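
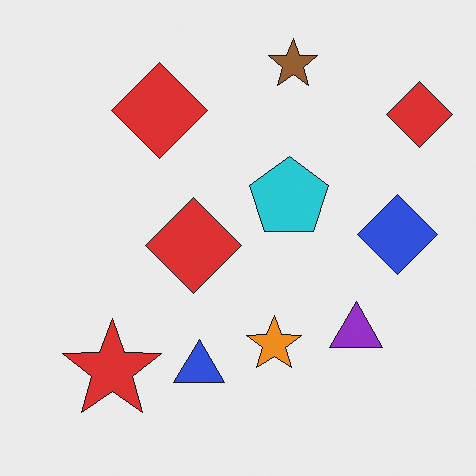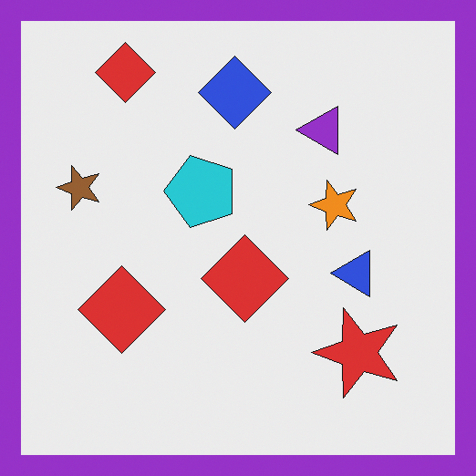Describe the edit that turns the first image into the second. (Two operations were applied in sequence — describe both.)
Rotated 90° counter-clockwise, then framed with a purple border.

The brown star sits in the top of the first image and the left of the second — consistent with a whole-image 90° counter-clockwise rotation. A solid purple frame runs around the edge of the second image, with the content slightly shrunk inside it.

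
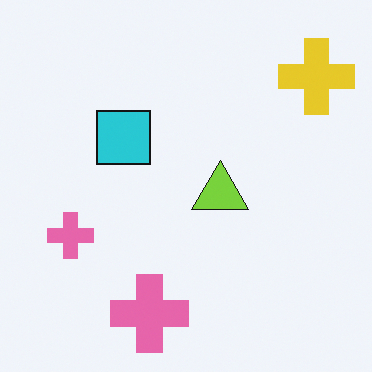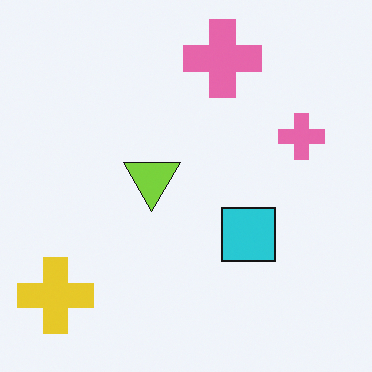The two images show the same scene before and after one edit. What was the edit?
Rotated 180°.

The yellow cross sits in the top-right of the first image and the bottom-left of the second — consistent with a whole-image 180° rotation.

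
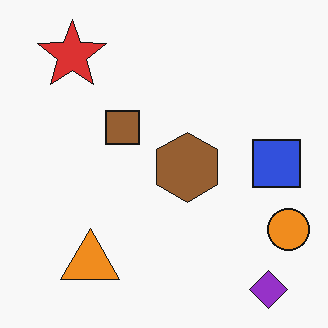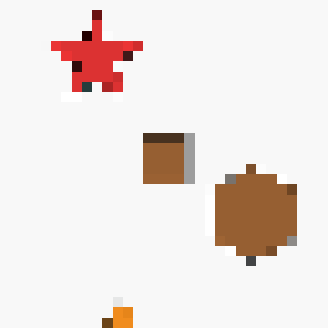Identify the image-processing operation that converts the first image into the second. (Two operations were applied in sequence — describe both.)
The transformation is: cropped slightly and scaled back up, then heavily pixelated into large blocks.

The visible shapes are larger and the field of view is narrower; shapes near the original edges may be partly or wholly outside the frame — a crop-and-rescale. Shapes are reduced to large square blocks; fine edges and outlines are lost — a downscale-then-upscale (mosaic) effect.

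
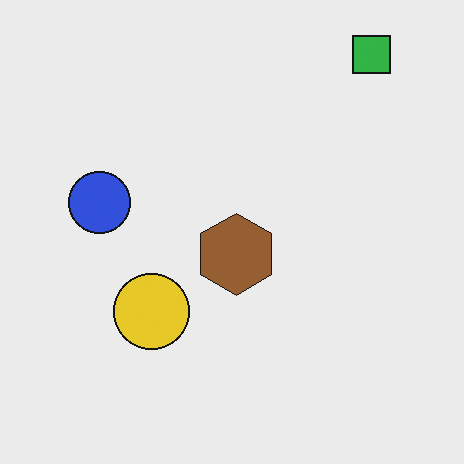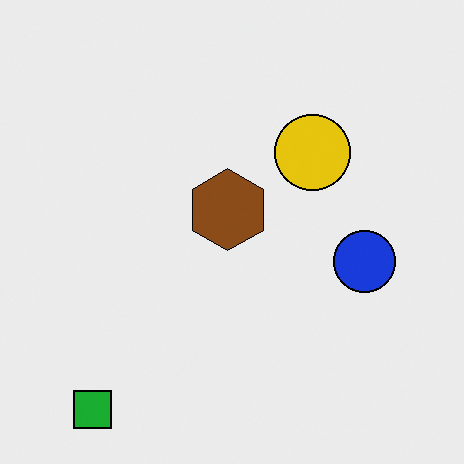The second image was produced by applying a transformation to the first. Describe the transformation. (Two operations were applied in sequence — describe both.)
It was given slightly increased contrast, then rotated 180°.

Tones are pushed away from mid-grey across the whole image — a global contrast change. The green square sits in the top-right of the first image and the bottom-left of the second — consistent with a whole-image 180° rotation.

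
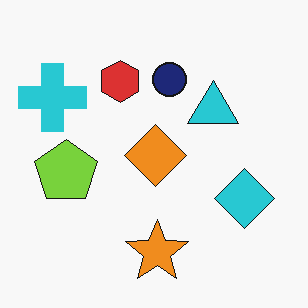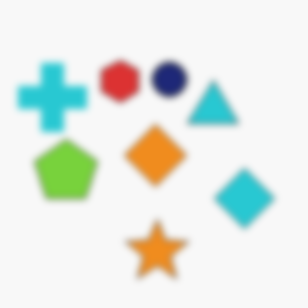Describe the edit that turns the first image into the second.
The second image is the first moderately blurred.

Shape edges and outlines are uniformly softened across the whole image.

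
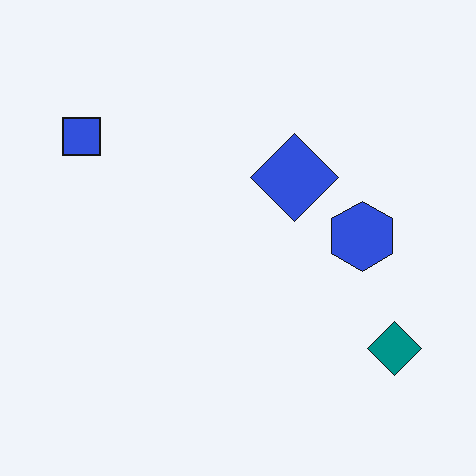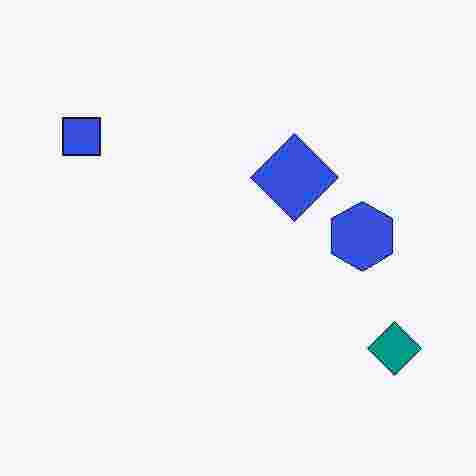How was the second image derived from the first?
The image was degraded with heavy JPEG compression.

Blocky 8×8 compression artifacts appear around shape edges and the flat background shows ringing — characteristic JPEG degradation.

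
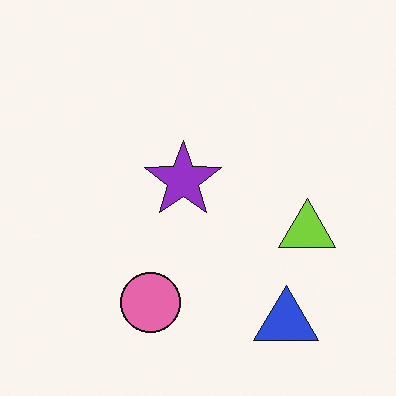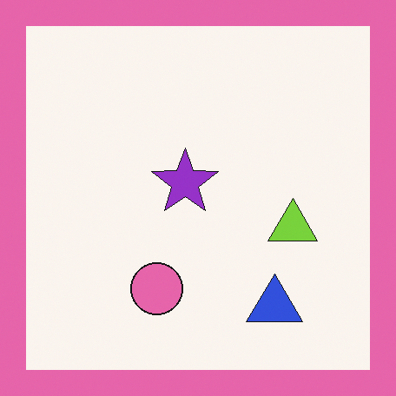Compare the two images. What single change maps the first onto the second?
The image was framed with a pink border.

A solid pink frame runs around the edge of the second image, with the content slightly shrunk inside it.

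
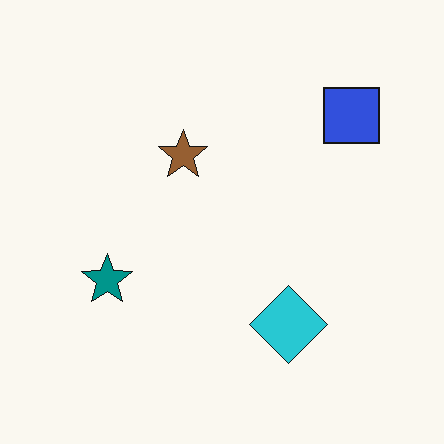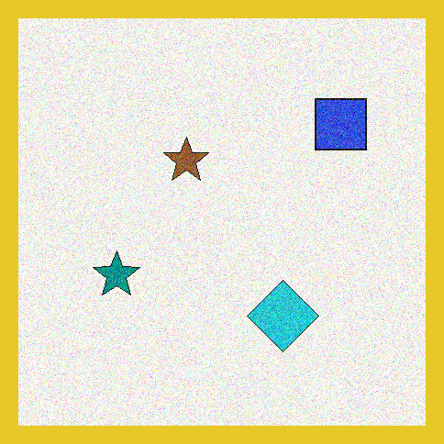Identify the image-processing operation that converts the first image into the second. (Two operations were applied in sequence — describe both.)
This is the original image degraded with a thick layer of grain, then framed with a yellow border.

Random speckle covers the whole image, including the flat background. A solid yellow frame runs around the edge of the second image, with the content slightly shrunk inside it.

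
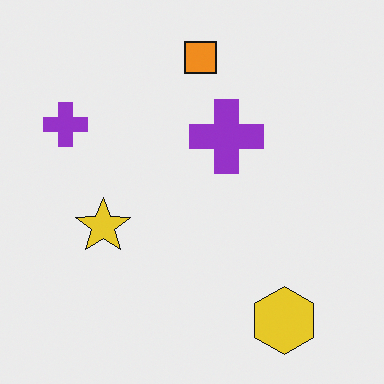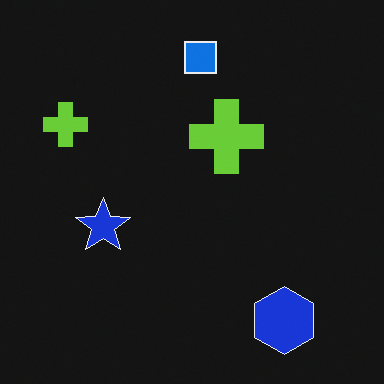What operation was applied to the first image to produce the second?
Color-inverted (negative).

The light background has become dark and every shape's color is its complement — a photographic negative.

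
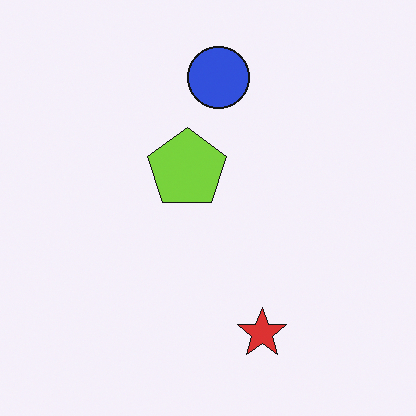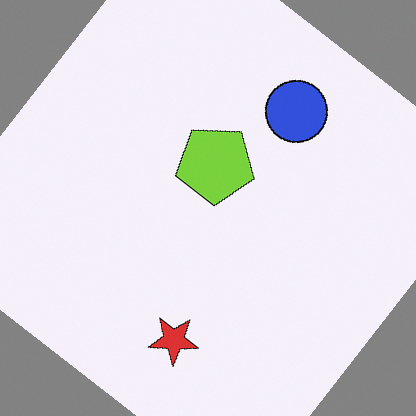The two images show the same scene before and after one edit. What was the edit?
The second image is the first rotated clockwise by a large amount — several tens of degrees.

Every shape is tilted by the same angle and the image corners show triangular fill wedges — a whole-image rotation by a non-right angle.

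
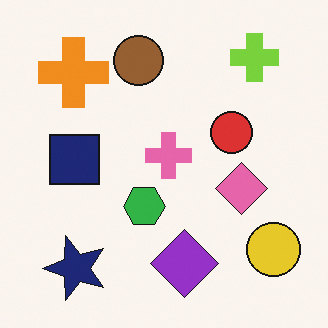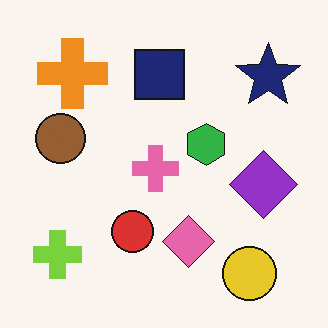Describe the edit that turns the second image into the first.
The image was transposed (reflected across the top-left ↔ bottom-right diagonal).

Shapes have swapped their row and column positions — what was in the top-right is now in the bottom-left — a diagonal reflection.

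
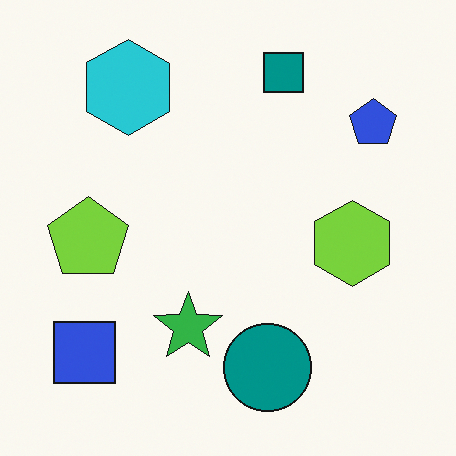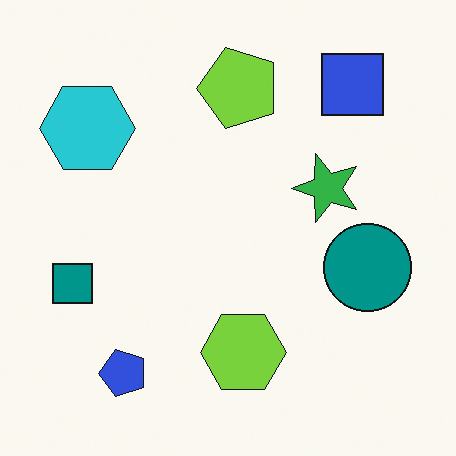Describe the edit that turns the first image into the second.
This is the original image transposed (reflected across the top-left ↔ bottom-right diagonal).

Shapes have swapped their row and column positions — what was in the top-right is now in the bottom-left — a diagonal reflection.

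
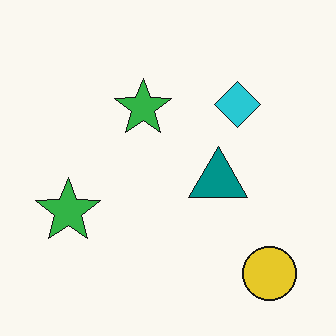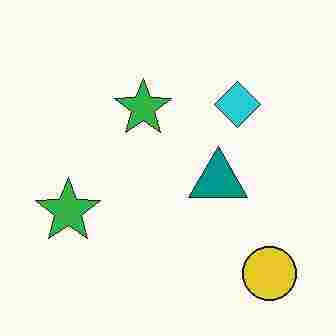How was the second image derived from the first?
The image was heavily JPEG-compressed with obvious blocking artifacts.

Blocky 8×8 compression artifacts appear around shape edges and the flat background shows ringing — characteristic JPEG degradation.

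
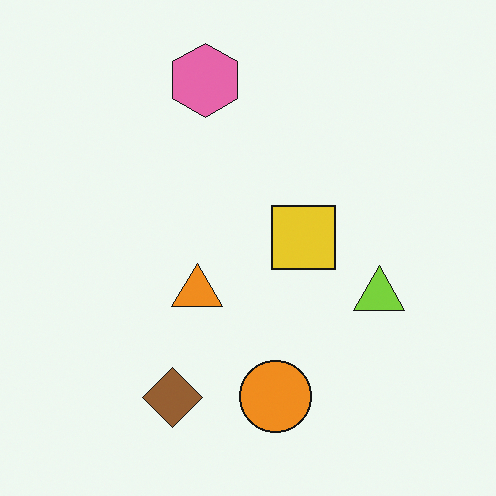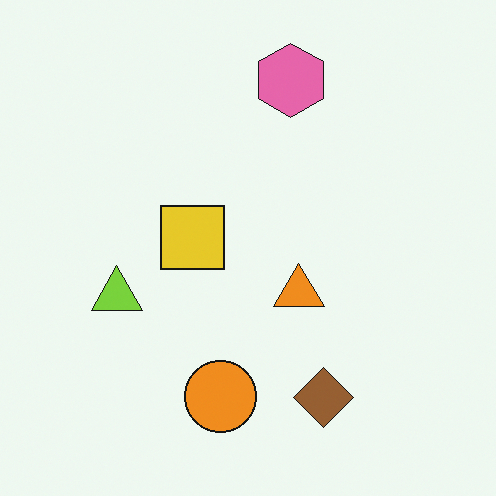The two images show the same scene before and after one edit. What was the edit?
It was flipped horizontally (left ↔ right).

The lime triangle is in the right of the first image and the left of the second — shapes on opposite sides of the vertical midline have swapped in a mirror flip.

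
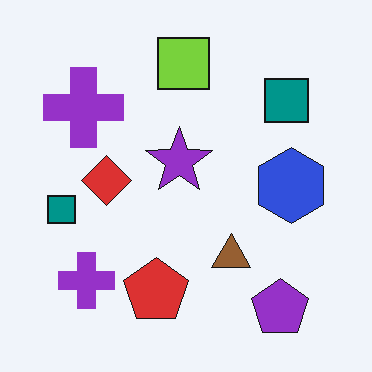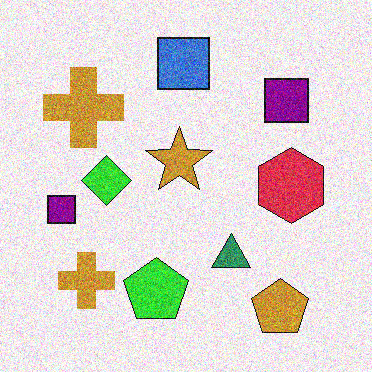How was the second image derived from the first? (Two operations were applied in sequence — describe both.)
The image was degraded with strong gaussian noise, then hue-shifted by a moderate amount.

Random speckle covers the whole image, including the flat background. Every shape's color has rotated by the same amount around the hue wheel — a uniform hue shift.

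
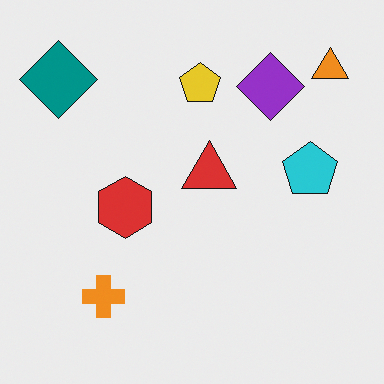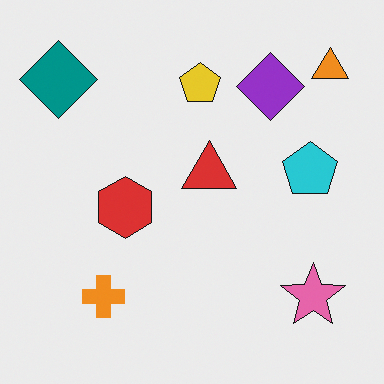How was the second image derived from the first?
The transformation is: overlaid with an additional pink star.

A pink star appears in the second image that is absent from the first.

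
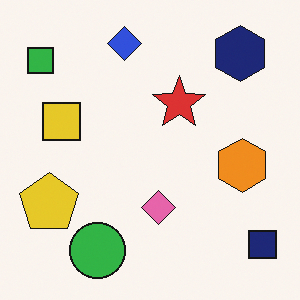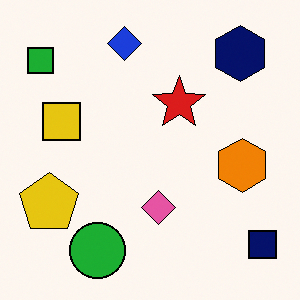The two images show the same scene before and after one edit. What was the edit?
It was given slightly increased contrast.

Tones are pushed away from mid-grey across the whole image — a global contrast change.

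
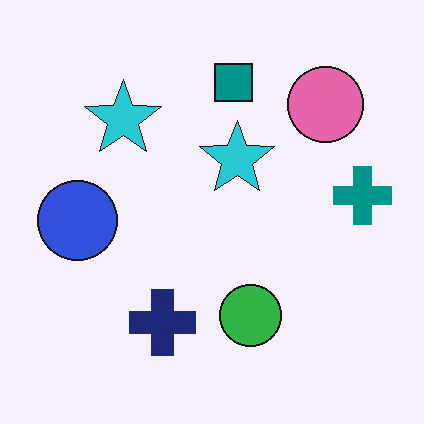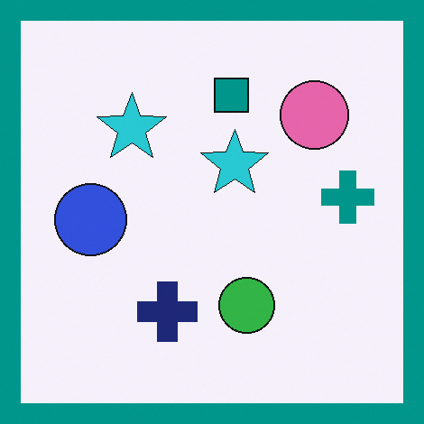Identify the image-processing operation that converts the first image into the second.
The second image is the first framed with a teal border.

A solid teal frame runs around the edge of the second image, with the content slightly shrunk inside it.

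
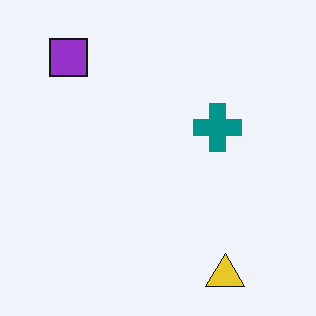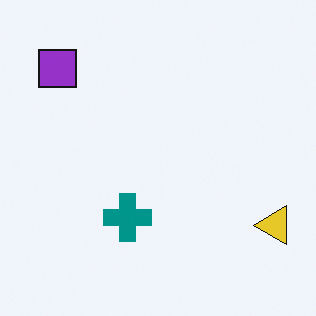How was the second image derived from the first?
It was transposed (reflected across the top-left ↔ bottom-right diagonal).

Shapes have swapped their row and column positions — what was in the top-right is now in the bottom-left — a diagonal reflection.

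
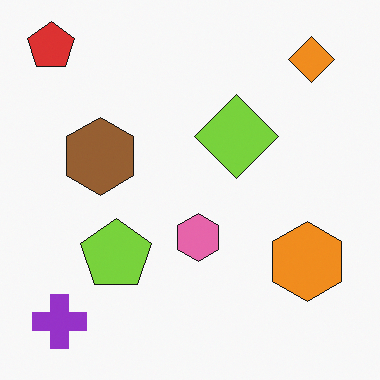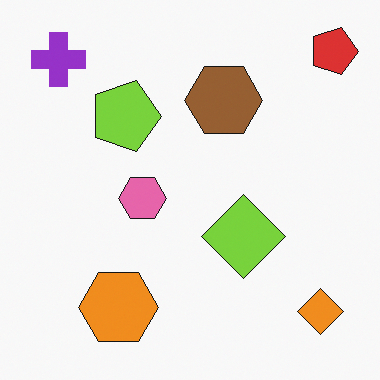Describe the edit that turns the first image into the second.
This is the original image rotated 90° clockwise.

The red pentagon sits in the top-left of the first image and the top-right of the second — consistent with a whole-image 90° clockwise rotation.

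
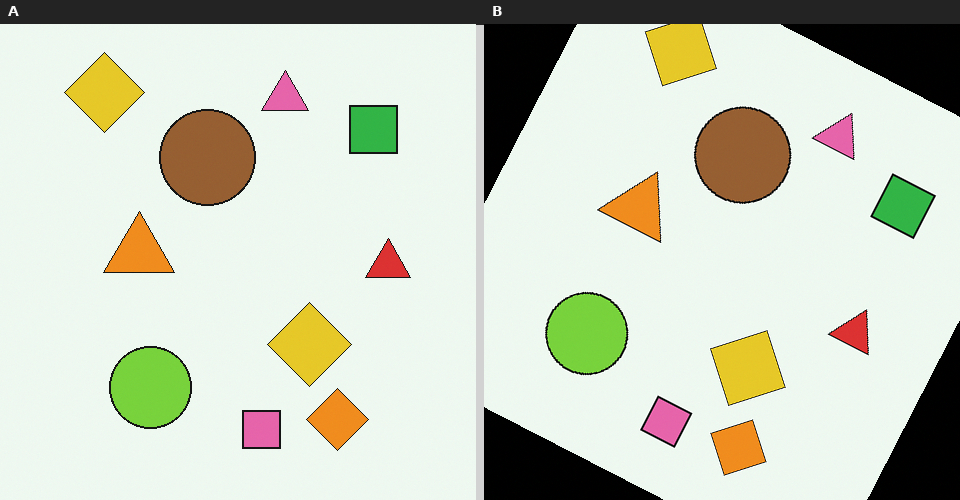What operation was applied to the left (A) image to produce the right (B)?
The right (B) image is the left (A) rotated clockwise by a moderate amount.

Every shape is tilted by the same angle and the image corners show triangular fill wedges — a whole-image rotation by a non-right angle.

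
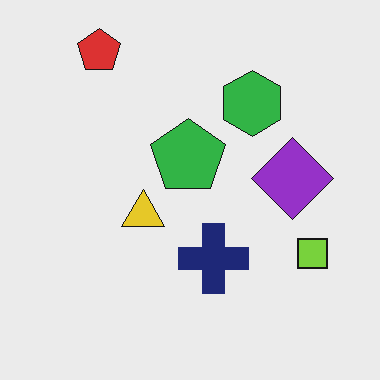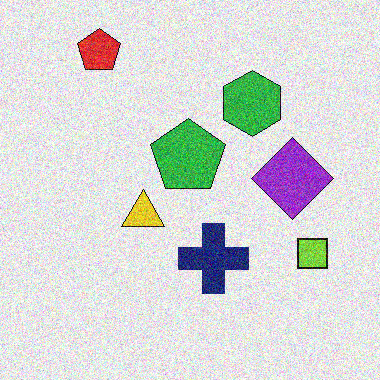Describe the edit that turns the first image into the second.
Degraded with heavy additive noise.

Random speckle covers the whole image, including the flat background.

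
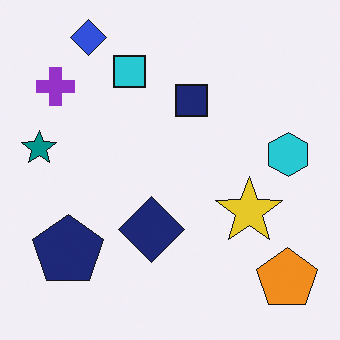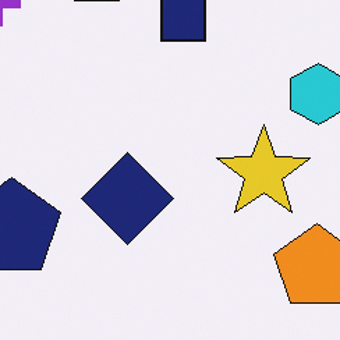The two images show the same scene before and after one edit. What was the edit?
The transformation is: cropped to a modestly smaller region and rescaled.

The visible shapes are larger and the field of view is narrower; shapes near the original edges may be partly or wholly outside the frame — a crop-and-rescale.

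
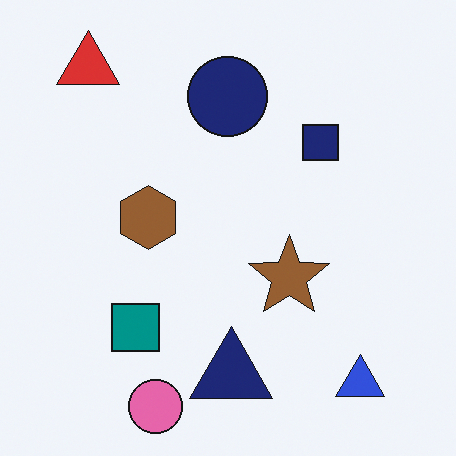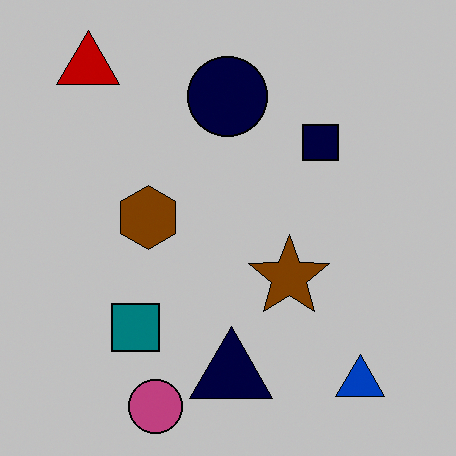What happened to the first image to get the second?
Aggressively posterized.

Each flat color has snapped to a coarser quantized level — most visibly, the near-white background has dropped to a flat grey.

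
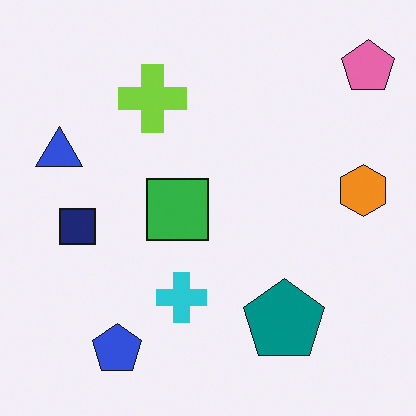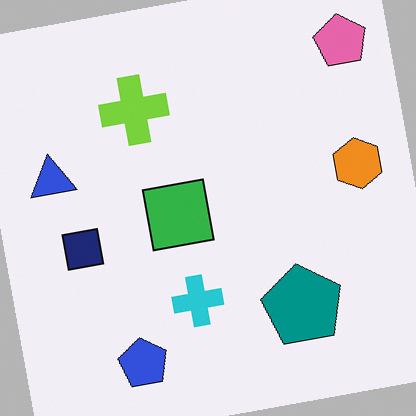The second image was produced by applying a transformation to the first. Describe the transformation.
Rotated counter-clockwise by a slight angle.

Every shape is tilted by the same angle and the image corners show triangular fill wedges — a whole-image rotation by a non-right angle.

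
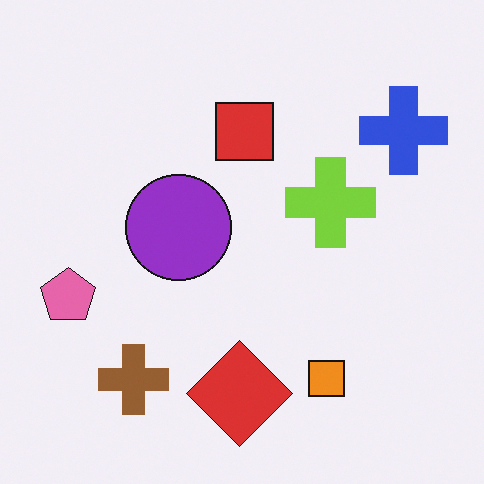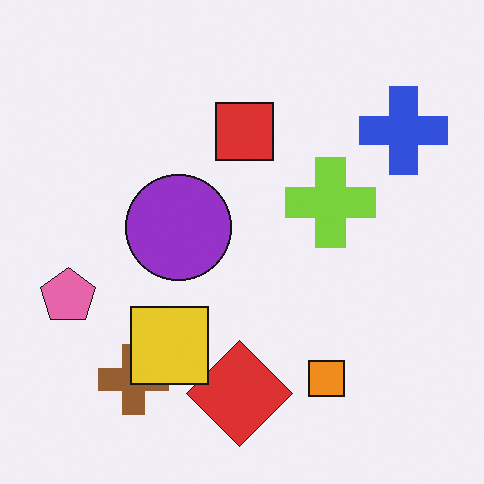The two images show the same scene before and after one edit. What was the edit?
The second image is the first overlaid with an additional yellow square.

A yellow square appears in the second image that is absent from the first.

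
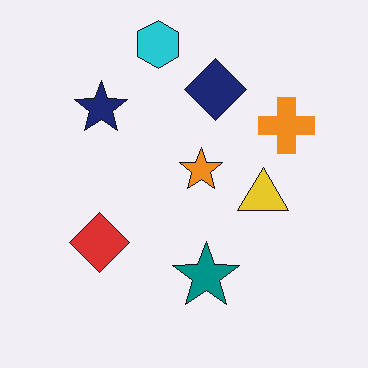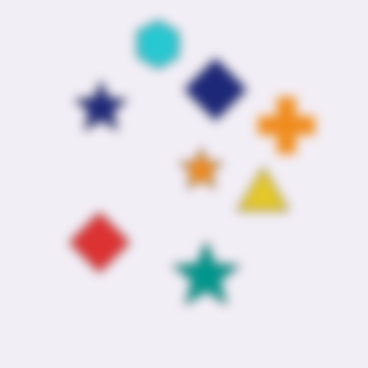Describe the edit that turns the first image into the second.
The second image is the first heavily blurred.

Shape edges and outlines are uniformly softened across the whole image.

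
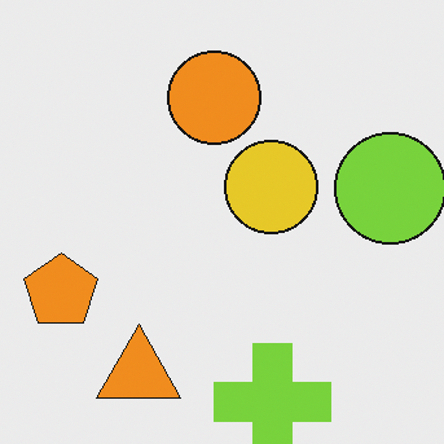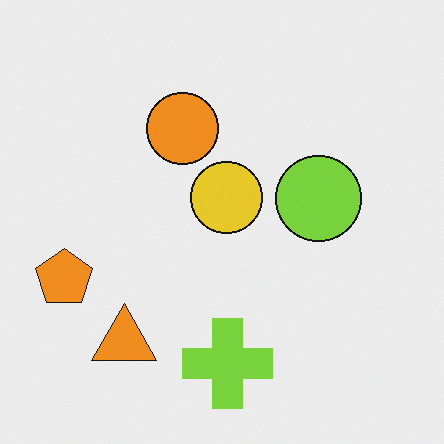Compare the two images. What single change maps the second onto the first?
The transformation is: cropped to a modestly smaller region and rescaled.

The visible shapes are larger and the field of view is narrower; shapes near the original edges may be partly or wholly outside the frame — a crop-and-rescale.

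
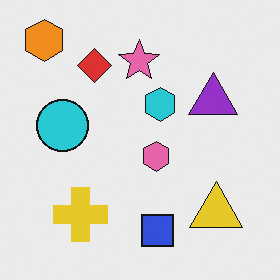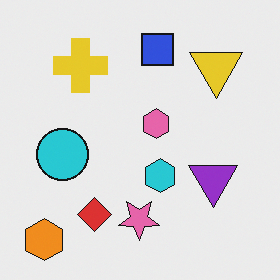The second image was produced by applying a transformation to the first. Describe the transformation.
The transformation is: flipped vertically (top ↔ bottom).

The orange hexagon is in the top-left of the first image and the bottom-left of the second — shapes on opposite sides of the horizontal midline have swapped in a mirror flip.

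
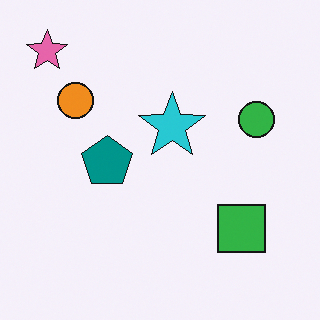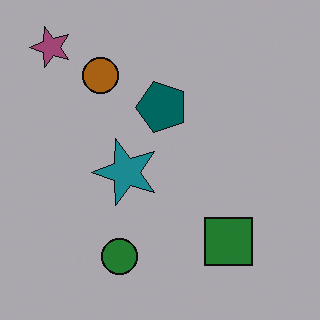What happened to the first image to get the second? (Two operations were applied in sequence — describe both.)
The second image is the first noticeably darkened, then transposed (reflected across the top-left ↔ bottom-right diagonal).

Every pixel — background and shapes alike — is uniformly darkened. Shapes have swapped their row and column positions — what was in the top-right is now in the bottom-left — a diagonal reflection.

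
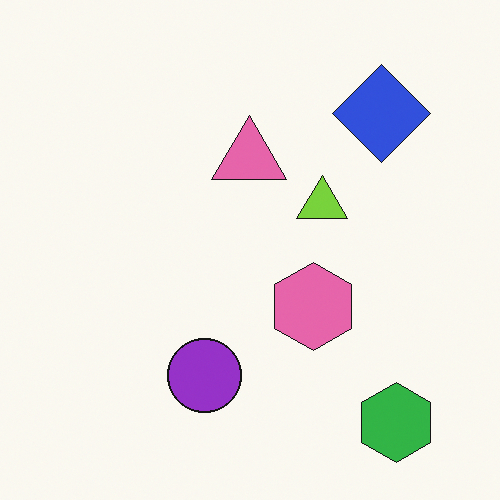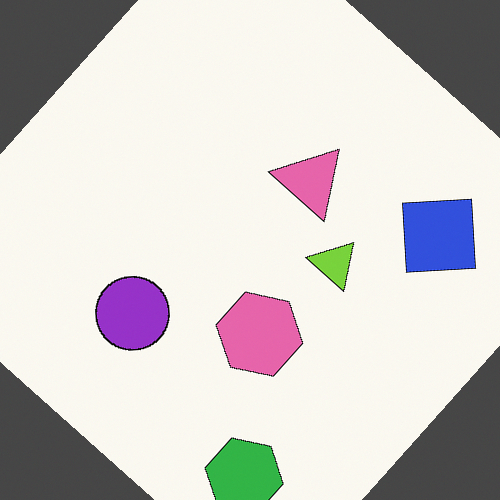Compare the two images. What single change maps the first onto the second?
The image was rotated clockwise by a large amount — several tens of degrees.

Every shape is tilted by the same angle and the image corners show triangular fill wedges — a whole-image rotation by a non-right angle.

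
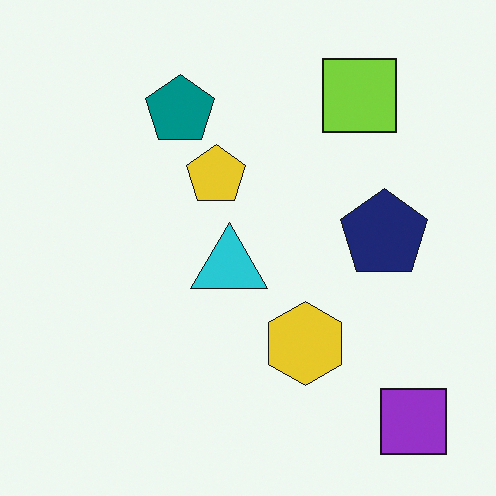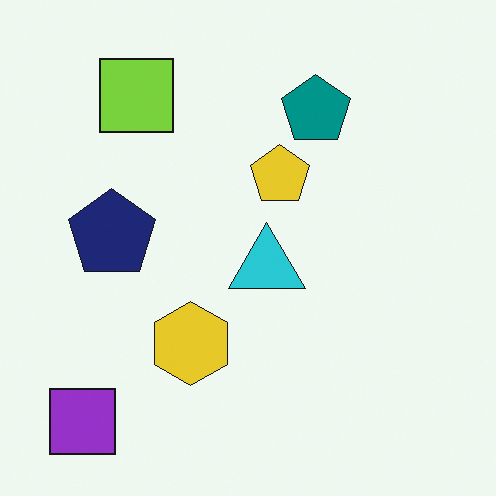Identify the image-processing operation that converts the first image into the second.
The transformation is: flipped horizontally (left ↔ right).

The purple square is in the bottom-right of the first image and the bottom-left of the second — shapes on opposite sides of the vertical midline have swapped in a mirror flip.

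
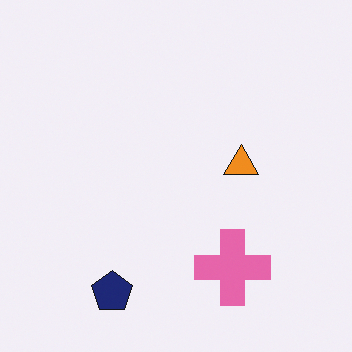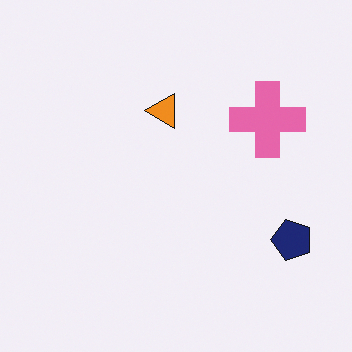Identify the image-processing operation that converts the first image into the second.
Rotated 90° counter-clockwise.

The navy pentagon sits in the bottom-left of the first image and the bottom-right of the second — consistent with a whole-image 90° counter-clockwise rotation.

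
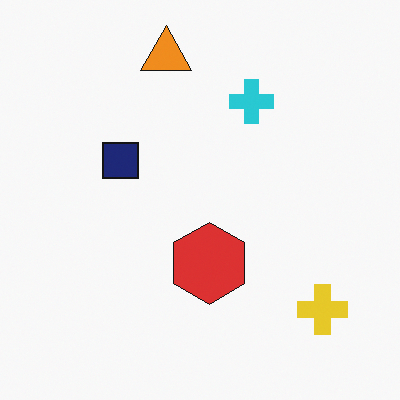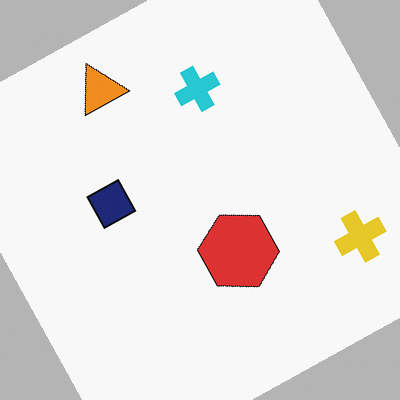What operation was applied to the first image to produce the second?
The image was rotated counter-clockwise by a clearly visible amount.

Every shape is tilted by the same angle and the image corners show triangular fill wedges — a whole-image rotation by a non-right angle.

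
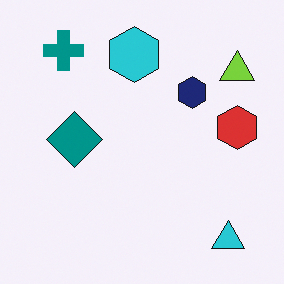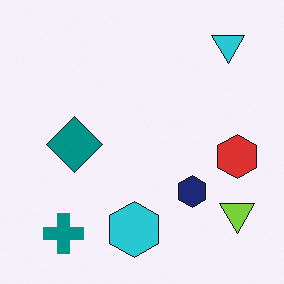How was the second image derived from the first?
The second image is the first flipped vertically (top ↔ bottom).

The cyan triangle is in the bottom-right of the first image and the top-right of the second — shapes on opposite sides of the horizontal midline have swapped in a mirror flip.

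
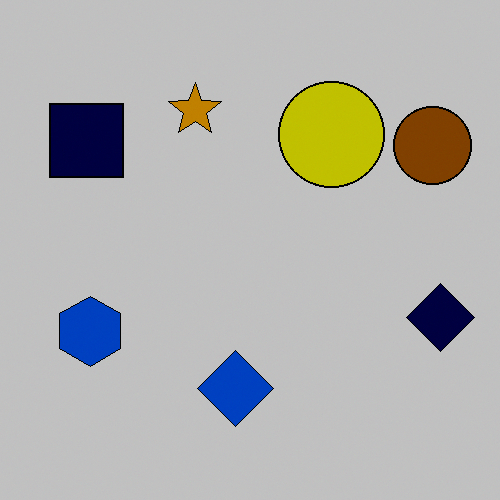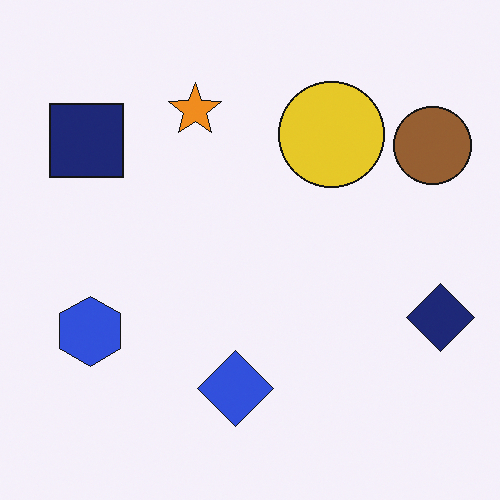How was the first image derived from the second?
This is the original image heavily posterized to just a handful of flat colors.

Each flat color has snapped to a coarser quantized level — most visibly, the near-white background has dropped to a flat grey.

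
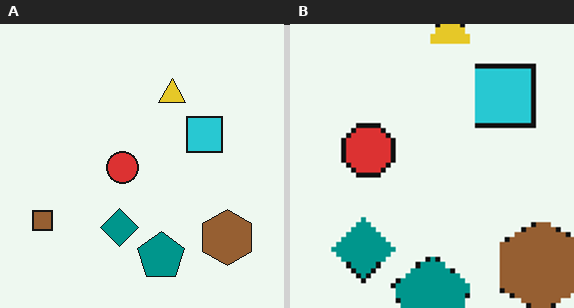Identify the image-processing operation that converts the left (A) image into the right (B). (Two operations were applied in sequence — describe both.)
Mildly pixelated, then cropped tightly and scaled back up.

Shapes are reduced to large square blocks; fine edges and outlines are lost — a downscale-then-upscale (mosaic) effect. The visible shapes are larger and the field of view is narrower; shapes near the original edges may be partly or wholly outside the frame — a crop-and-rescale.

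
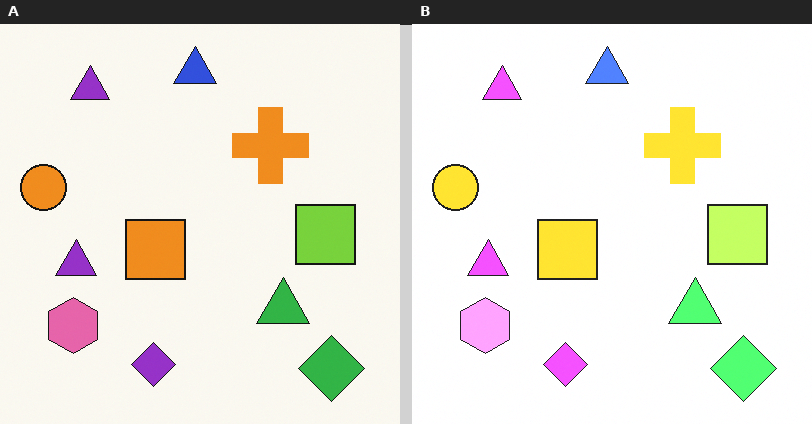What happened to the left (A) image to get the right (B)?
The image was noticeably brightened.

Every pixel — background and shapes alike — is uniformly brightened.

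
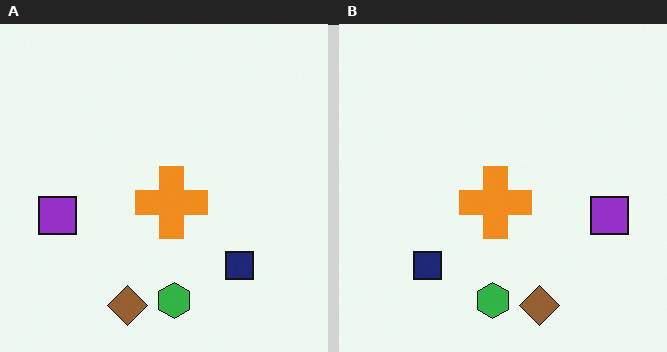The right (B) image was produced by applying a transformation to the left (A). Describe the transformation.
This is the original image flipped horizontally (left ↔ right).

The purple square is in the left of the left (A) image and the right of the right (B) — shapes on opposite sides of the vertical midline have swapped in a mirror flip.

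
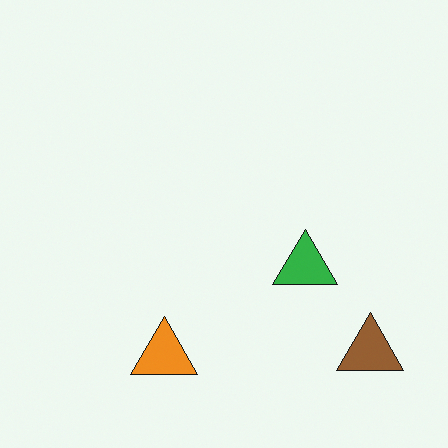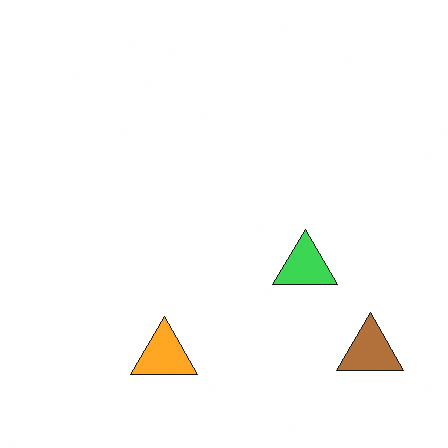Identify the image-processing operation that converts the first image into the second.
Slightly brightened.

Every pixel — background and shapes alike — is uniformly brightened.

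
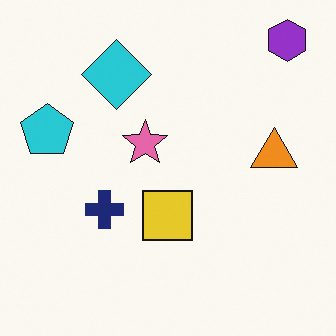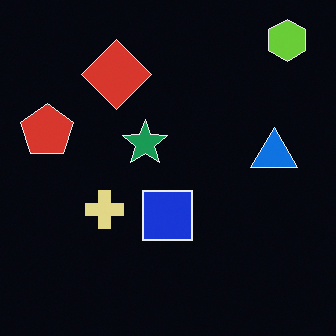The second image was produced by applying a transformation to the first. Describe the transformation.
The second image is the first color-inverted (negative).

The light background has become dark and every shape's color is its complement — a photographic negative.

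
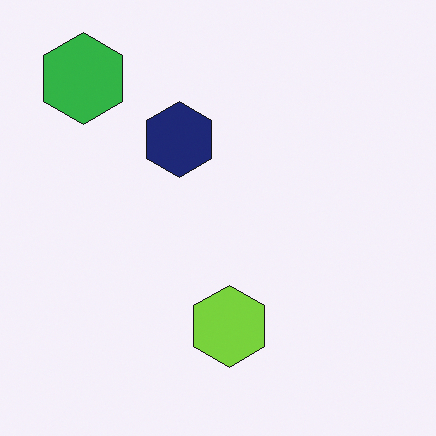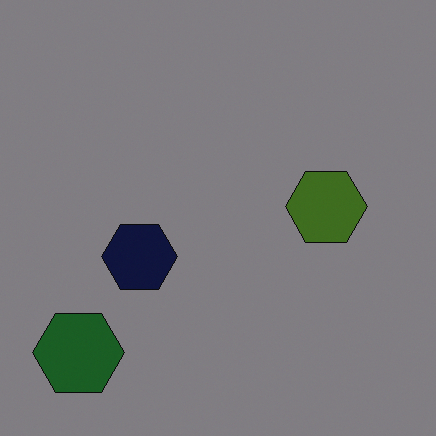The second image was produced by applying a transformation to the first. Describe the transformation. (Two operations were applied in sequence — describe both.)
The transformation is: rotated 90° counter-clockwise, then darkened a lot.

The green hexagon sits in the top-left of the first image and the bottom-left of the second — consistent with a whole-image 90° counter-clockwise rotation. Every pixel — background and shapes alike — is uniformly darkened.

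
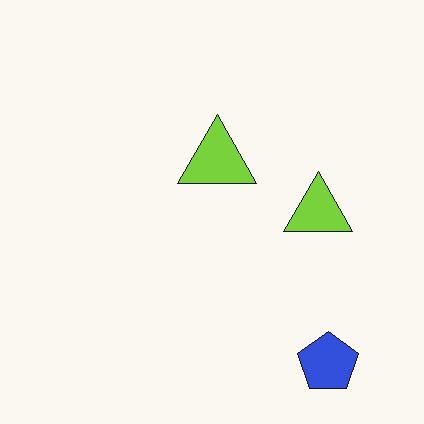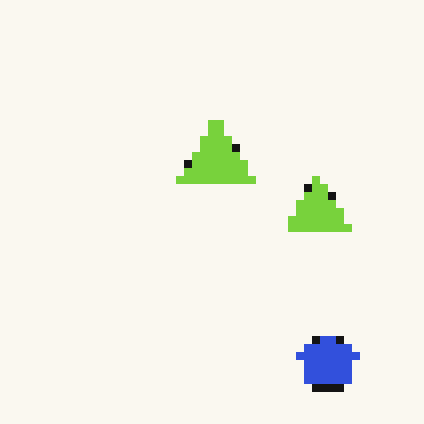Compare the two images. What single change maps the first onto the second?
The second image is the first pixelated into visible square blocks.

Shapes are reduced to large square blocks; fine edges and outlines are lost — a downscale-then-upscale (mosaic) effect.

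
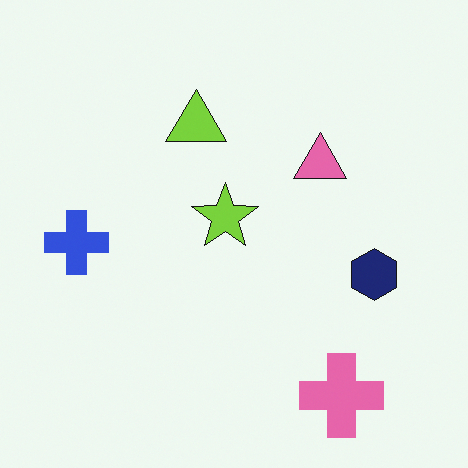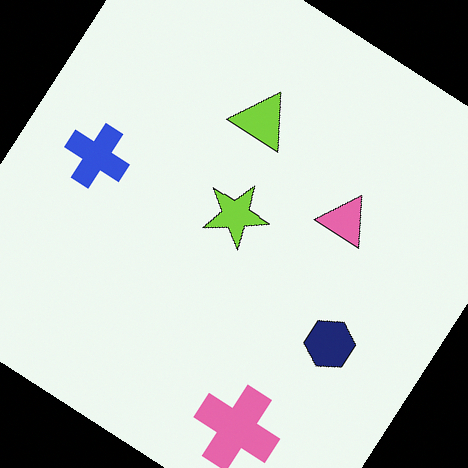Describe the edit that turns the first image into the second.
This is the original image rotated clockwise by a large amount — several tens of degrees.

Every shape is tilted by the same angle and the image corners show triangular fill wedges — a whole-image rotation by a non-right angle.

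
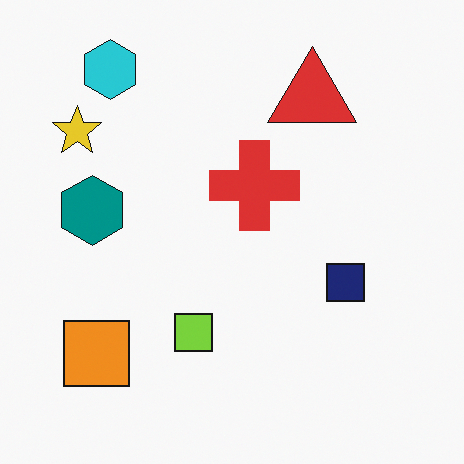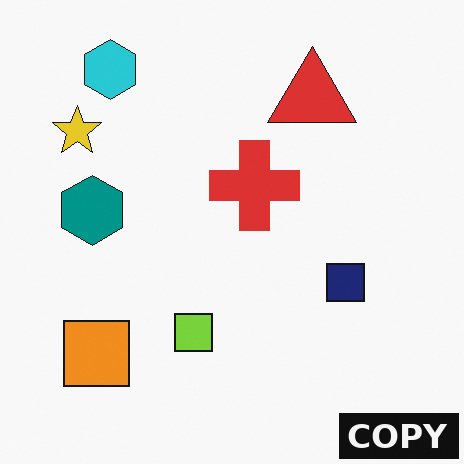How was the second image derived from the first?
The second image is the first watermarked with the text "COPY" in the lower-right corner.

A dark label reading "COPY" appears in the lower-right corner.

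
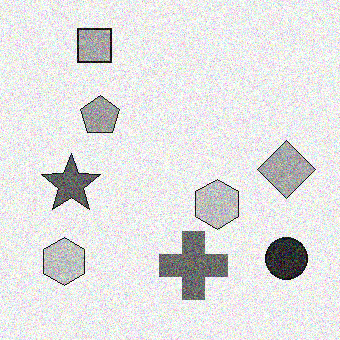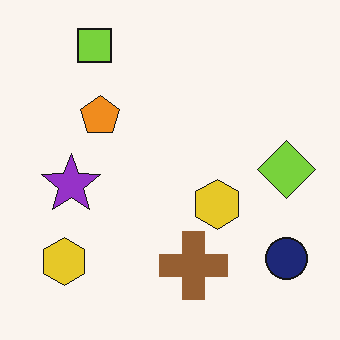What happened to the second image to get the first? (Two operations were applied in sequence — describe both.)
The image was converted to grayscale, then degraded with strong gaussian noise.

All color is removed — every shape is now a shade of grey. Random speckle covers the whole image, including the flat background.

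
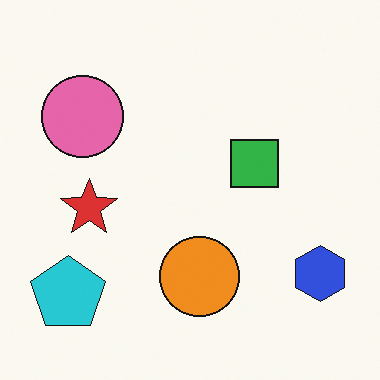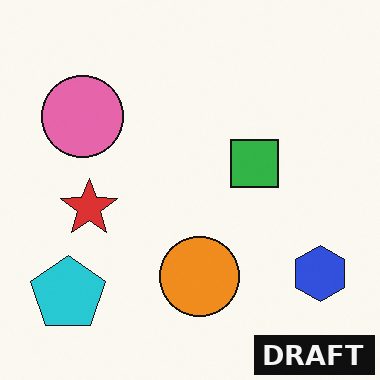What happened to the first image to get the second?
Watermarked with the text "DRAFT" in the lower-right corner.

A dark label reading "DRAFT" appears in the lower-right corner.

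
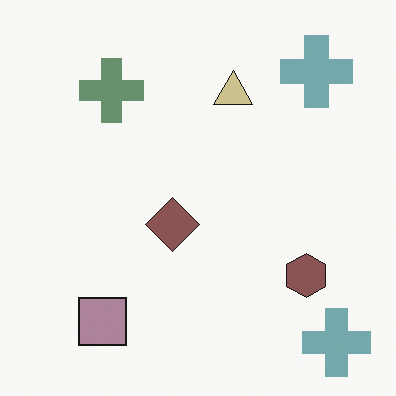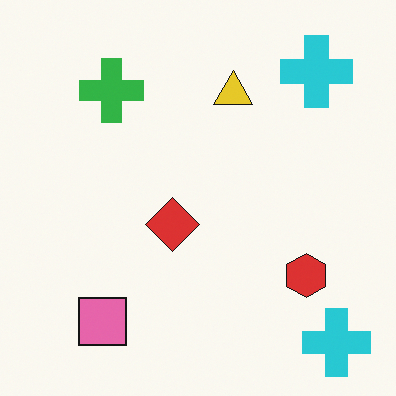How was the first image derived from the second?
Made much more muted (saturation change).

All colors are more muted and greyish — a global saturation change.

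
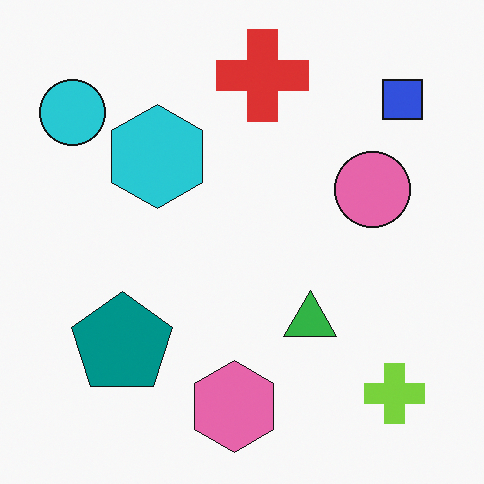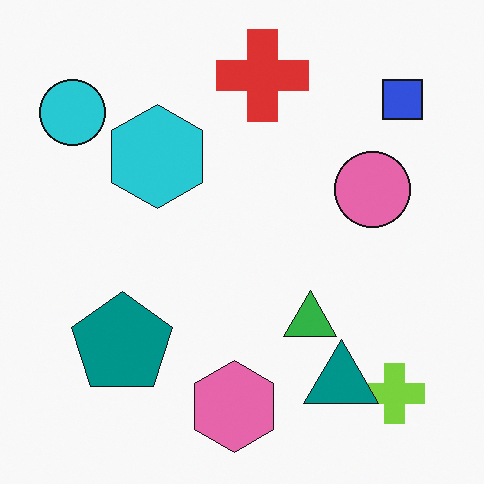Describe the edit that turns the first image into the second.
The second image is the first overlaid with an additional teal triangle.

A teal triangle appears in the second image that is absent from the first.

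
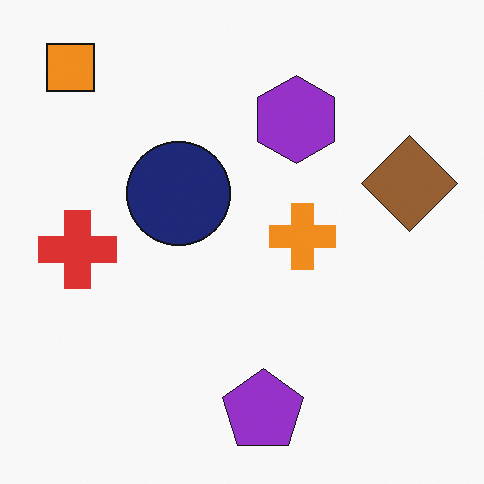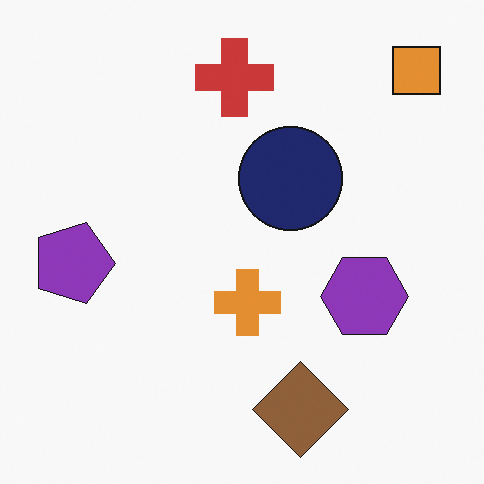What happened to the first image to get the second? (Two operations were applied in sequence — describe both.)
Slightly desaturated, then rotated 90° clockwise.

All colors are more muted and greyish — a global saturation change. The orange square sits in the top-left of the first image and the top-right of the second — consistent with a whole-image 90° clockwise rotation.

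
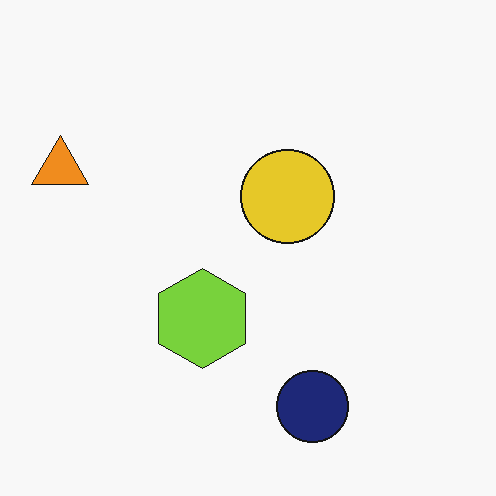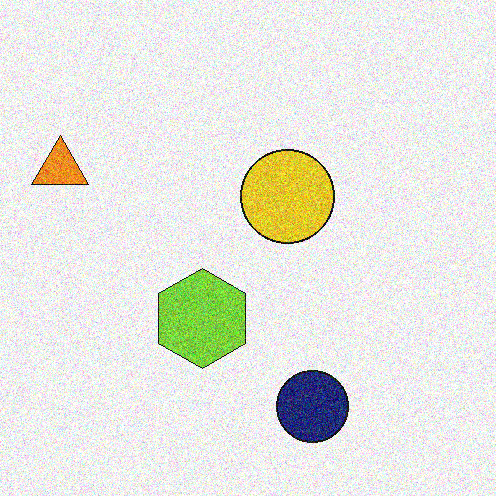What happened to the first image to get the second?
The second image is the first degraded with heavy additive noise.

Random speckle covers the whole image, including the flat background.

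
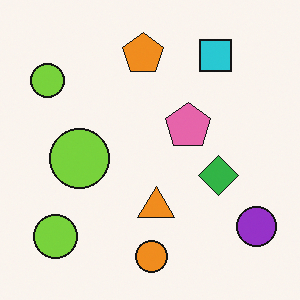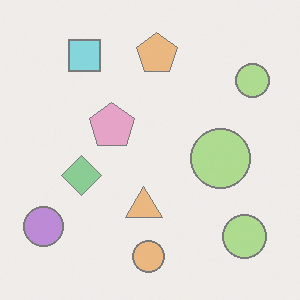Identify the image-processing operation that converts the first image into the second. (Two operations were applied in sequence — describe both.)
Washed out (contrast reduced), then flipped horizontally (left ↔ right).

Tones are pushed toward mid-grey across the whole image — a global contrast change. The purple circle is in the bottom-right of the first image and the bottom-left of the second — shapes on opposite sides of the vertical midline have swapped in a mirror flip.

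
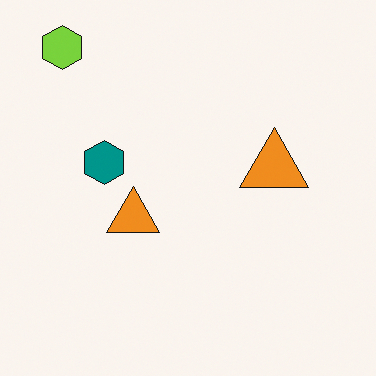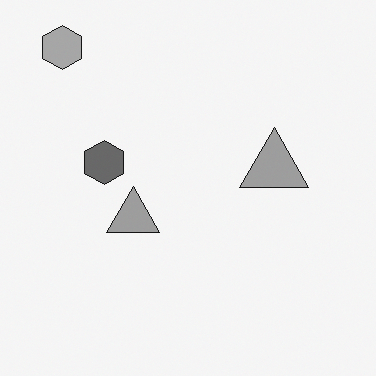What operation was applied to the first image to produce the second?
Converted to grayscale.

All color is removed — every shape is now a shade of grey.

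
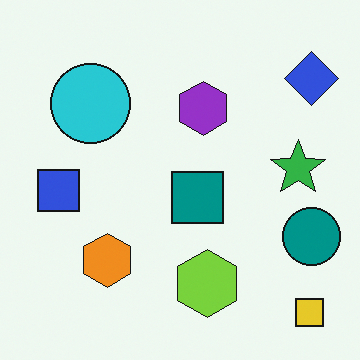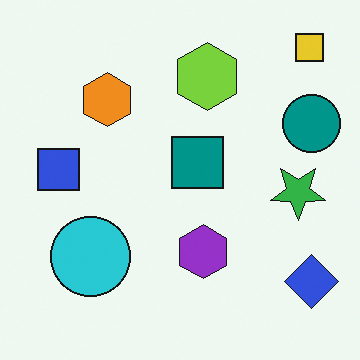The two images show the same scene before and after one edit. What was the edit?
It was flipped vertically (top ↔ bottom).

The yellow square is in the bottom-right of the first image and the top-right of the second — shapes on opposite sides of the horizontal midline have swapped in a mirror flip.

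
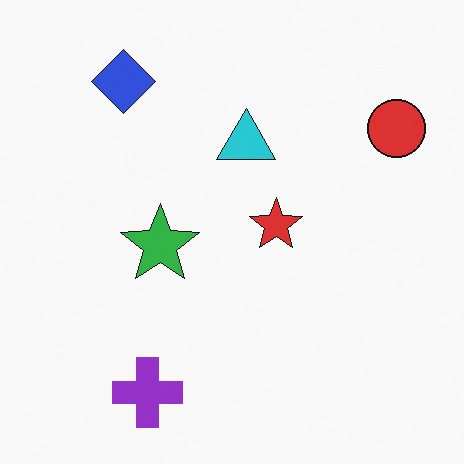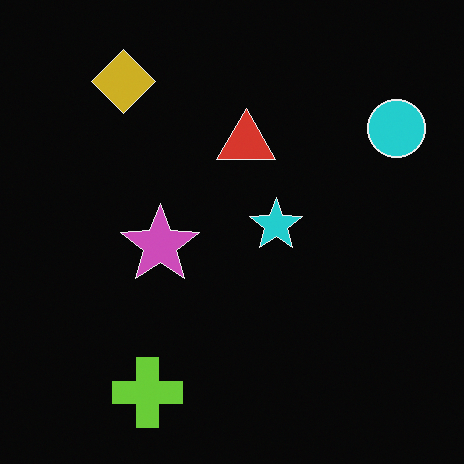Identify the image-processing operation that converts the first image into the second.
The image was color-inverted (negative).

The light background has become dark and every shape's color is its complement — a photographic negative.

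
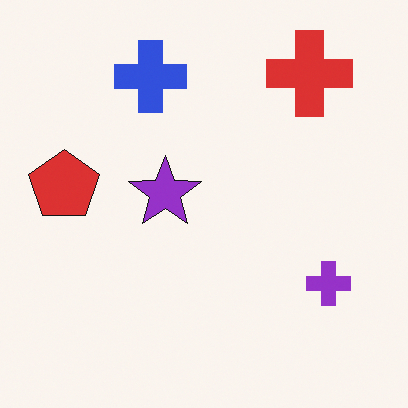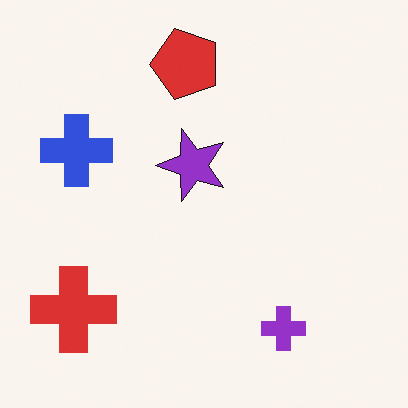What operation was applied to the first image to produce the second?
This is the original image transposed (reflected across the top-left ↔ bottom-right diagonal).

Shapes have swapped their row and column positions — what was in the top-right is now in the bottom-left — a diagonal reflection.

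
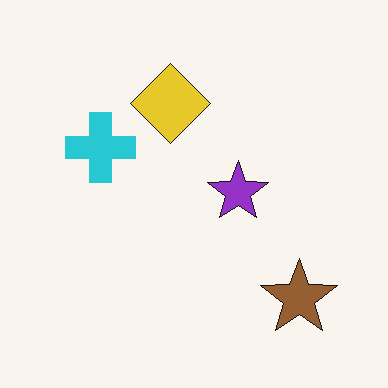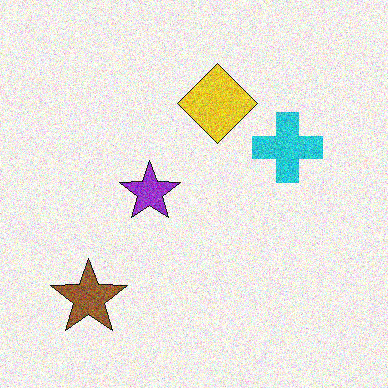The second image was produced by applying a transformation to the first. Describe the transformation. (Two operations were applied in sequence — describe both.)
This is the original image flipped horizontally (left ↔ right), then degraded with visible gaussian noise.

The brown star is in the bottom-right of the first image and the bottom-left of the second — shapes on opposite sides of the vertical midline have swapped in a mirror flip. Random speckle covers the whole image, including the flat background.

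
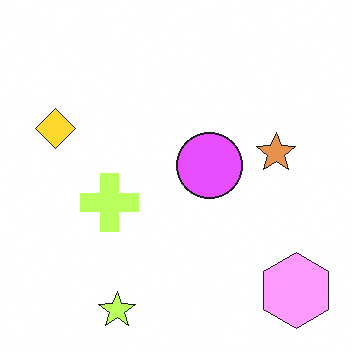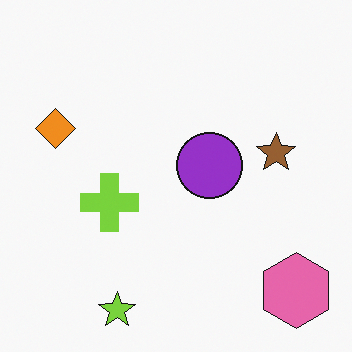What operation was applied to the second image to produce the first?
This is the original image brightened a lot.

Every pixel — background and shapes alike — is uniformly brightened.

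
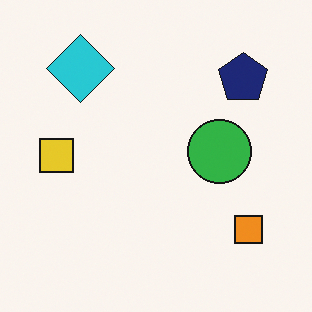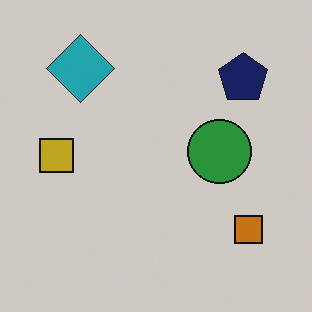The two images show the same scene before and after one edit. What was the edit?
It was darkened a little.

Every pixel — background and shapes alike — is uniformly darkened.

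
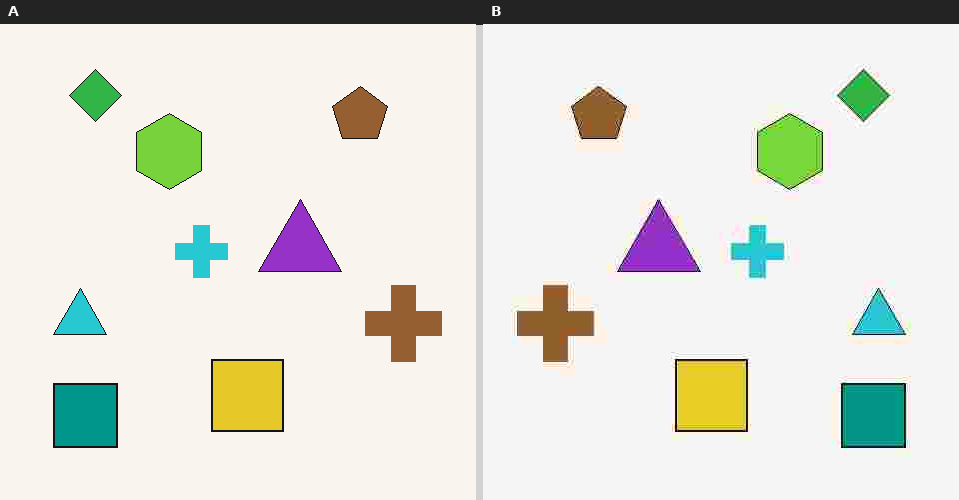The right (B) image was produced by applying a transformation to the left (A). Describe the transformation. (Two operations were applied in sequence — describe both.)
This is the original image degraded with heavy JPEG compression, then flipped horizontally (left ↔ right).

Blocky 8×8 compression artifacts appear around shape edges and the flat background shows ringing — characteristic JPEG degradation. The brown cross is in the right of the left (A) image and the left of the right (B) — shapes on opposite sides of the vertical midline have swapped in a mirror flip.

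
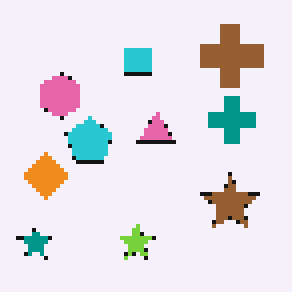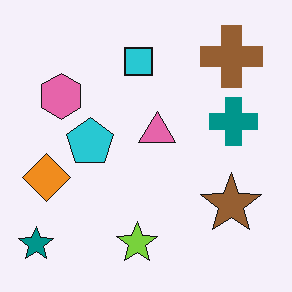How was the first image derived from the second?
This is the original image lightly pixelated (a mild mosaic effect).

Shapes are reduced to large square blocks; fine edges and outlines are lost — a downscale-then-upscale (mosaic) effect.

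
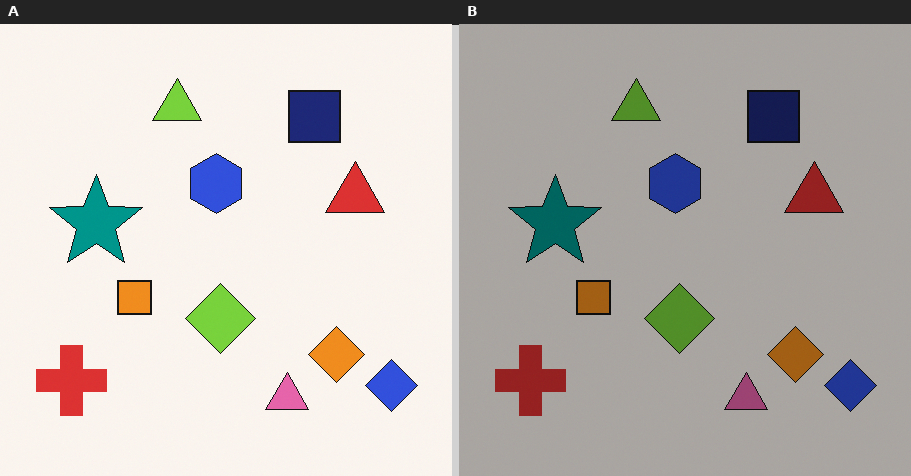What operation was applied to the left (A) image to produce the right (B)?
This is the original image substantially darkened.

Every pixel — background and shapes alike — is uniformly darkened.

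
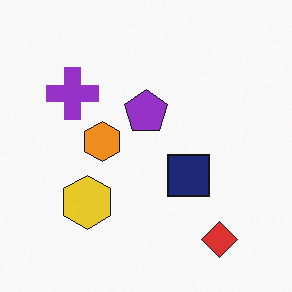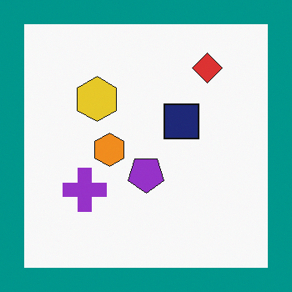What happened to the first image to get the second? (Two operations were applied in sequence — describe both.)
The transformation is: flipped vertically (top ↔ bottom), then framed with a teal border.

The red diamond is in the bottom-right of the first image and the top-right of the second — shapes on opposite sides of the horizontal midline have swapped in a mirror flip. A solid teal frame runs around the edge of the second image, with the content slightly shrunk inside it.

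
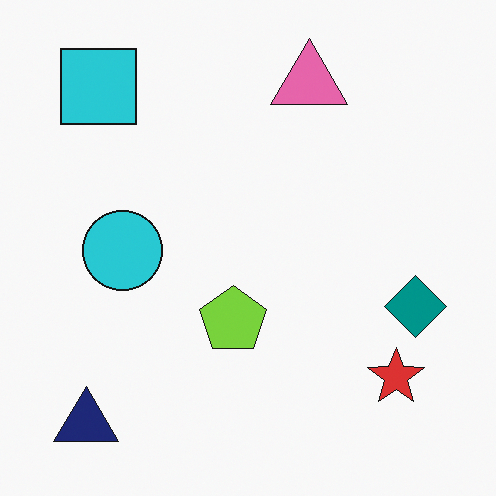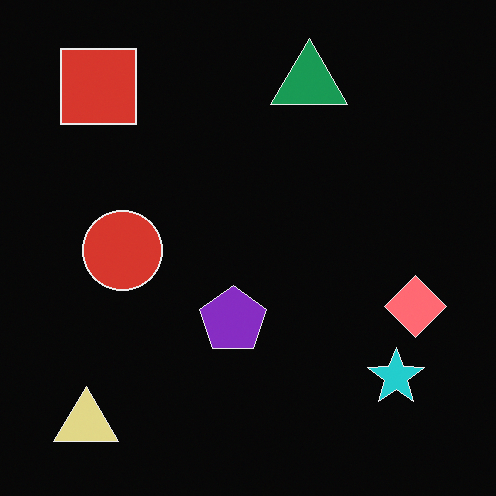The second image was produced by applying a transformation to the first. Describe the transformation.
Color-inverted (negative).

The light background has become dark and every shape's color is its complement — a photographic negative.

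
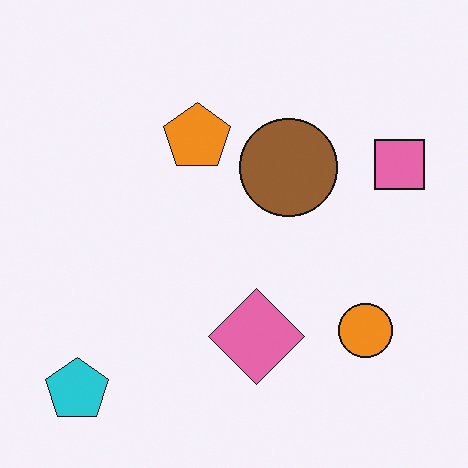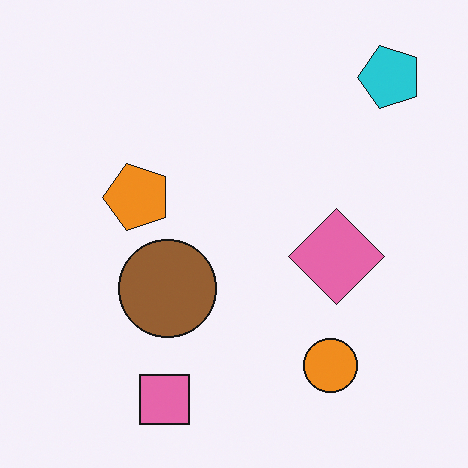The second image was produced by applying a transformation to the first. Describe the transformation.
The second image is the first transposed (reflected across the top-left ↔ bottom-right diagonal).

Shapes have swapped their row and column positions — what was in the top-right is now in the bottom-left — a diagonal reflection.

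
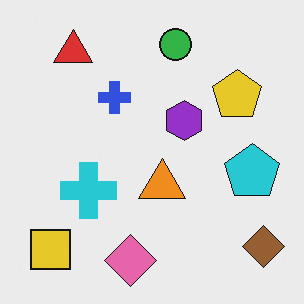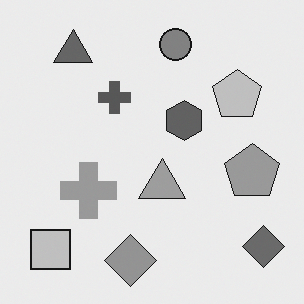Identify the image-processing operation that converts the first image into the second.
The image was converted to grayscale.

All color is removed — every shape is now a shade of grey.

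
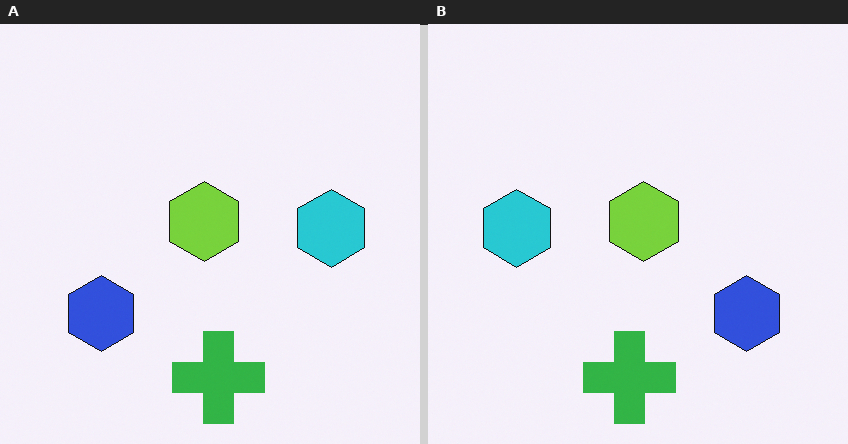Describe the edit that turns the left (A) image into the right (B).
The image was flipped horizontally (left ↔ right).

The cyan hexagon is in the right of the left (A) image and the left of the right (B) — shapes on opposite sides of the vertical midline have swapped in a mirror flip.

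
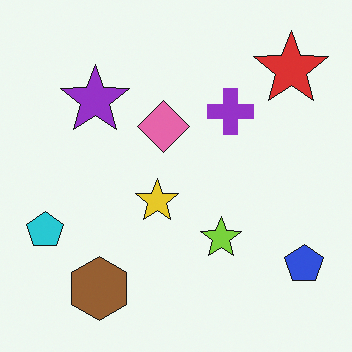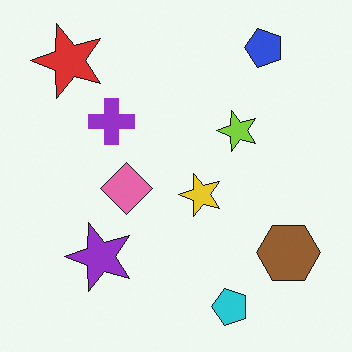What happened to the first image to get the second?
The transformation is: rotated 90° counter-clockwise.

The red star sits in the top-right of the first image and the top-left of the second — consistent with a whole-image 90° counter-clockwise rotation.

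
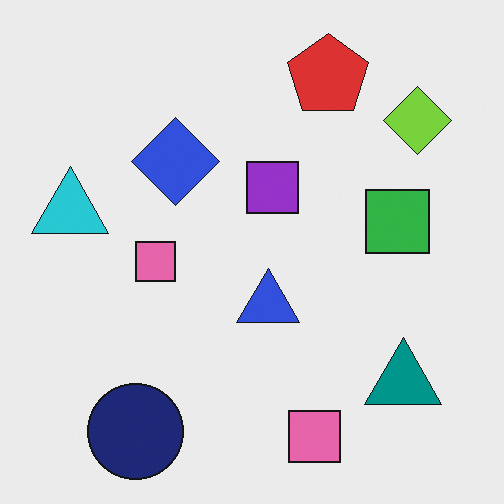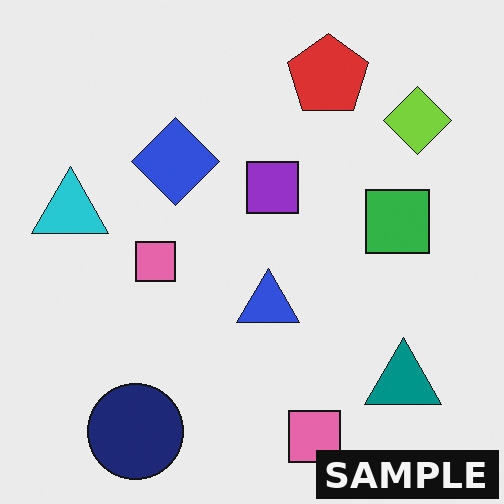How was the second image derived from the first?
The second image is the first watermarked with the text "SAMPLE" in the lower-right corner.

A dark label reading "SAMPLE" appears in the lower-right corner.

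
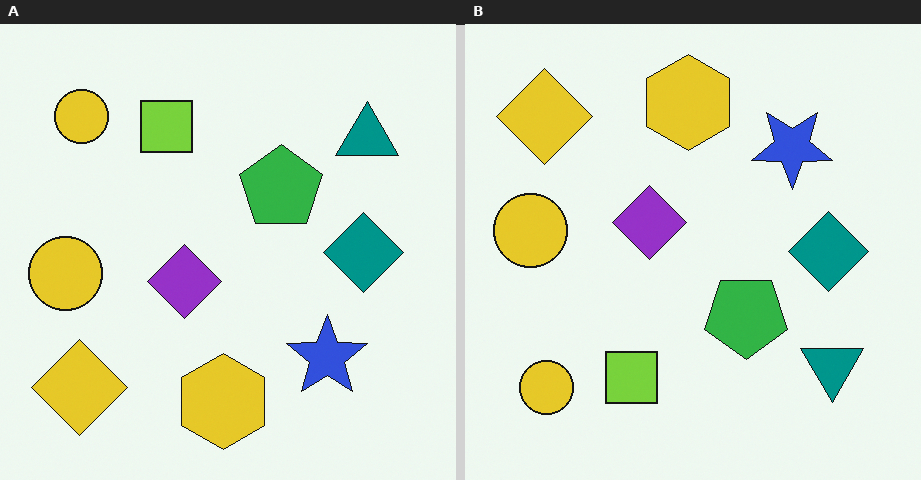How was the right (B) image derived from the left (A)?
Flipped vertically (top ↔ bottom).

The yellow hexagon is in the bottom of the left (A) image and the top of the right (B) — shapes on opposite sides of the horizontal midline have swapped in a mirror flip.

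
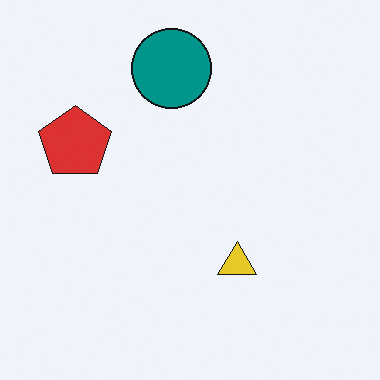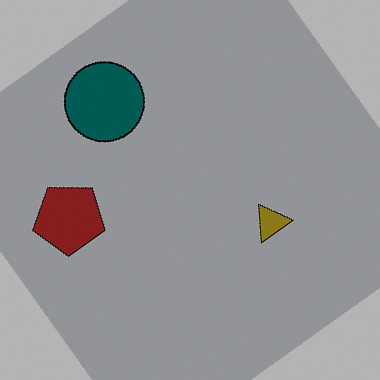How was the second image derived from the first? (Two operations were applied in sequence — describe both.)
It was noticeably darkened, then rotated counter-clockwise by a large amount — several tens of degrees.

Every pixel — background and shapes alike — is uniformly darkened. Every shape is tilted by the same angle and the image corners show triangular fill wedges — a whole-image rotation by a non-right angle.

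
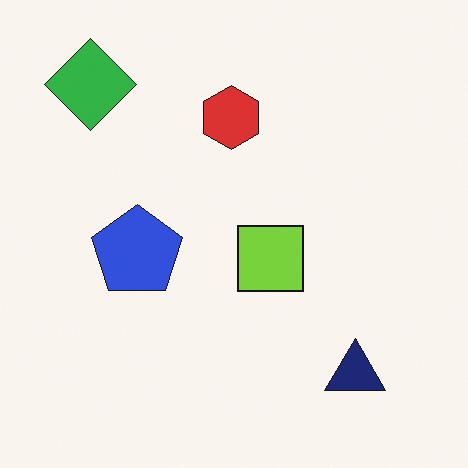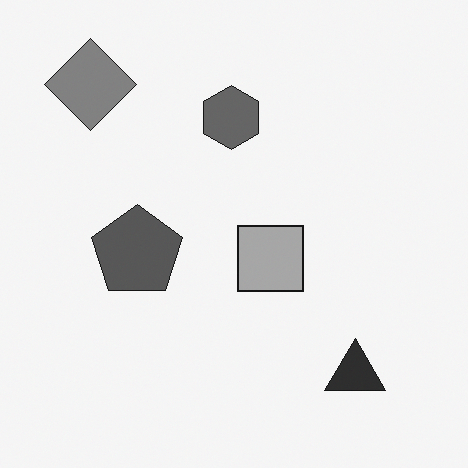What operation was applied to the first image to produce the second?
The image was converted to grayscale.

All color is removed — every shape is now a shade of grey.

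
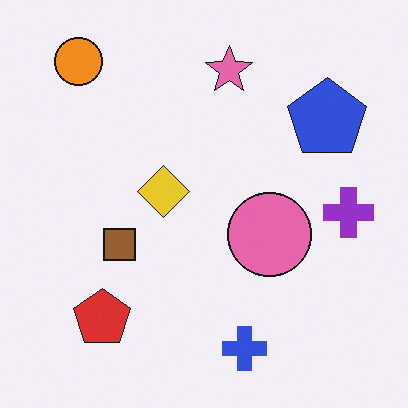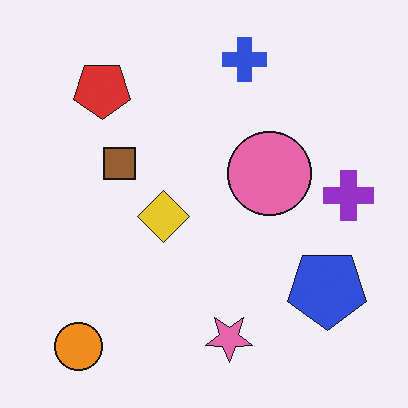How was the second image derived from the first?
Flipped vertically (top ↔ bottom).

The blue cross is in the bottom of the first image and the top of the second — shapes on opposite sides of the horizontal midline have swapped in a mirror flip.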